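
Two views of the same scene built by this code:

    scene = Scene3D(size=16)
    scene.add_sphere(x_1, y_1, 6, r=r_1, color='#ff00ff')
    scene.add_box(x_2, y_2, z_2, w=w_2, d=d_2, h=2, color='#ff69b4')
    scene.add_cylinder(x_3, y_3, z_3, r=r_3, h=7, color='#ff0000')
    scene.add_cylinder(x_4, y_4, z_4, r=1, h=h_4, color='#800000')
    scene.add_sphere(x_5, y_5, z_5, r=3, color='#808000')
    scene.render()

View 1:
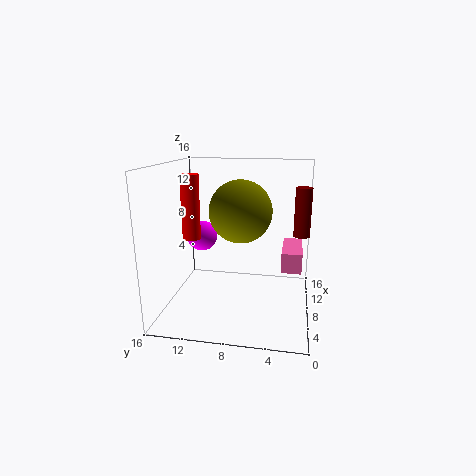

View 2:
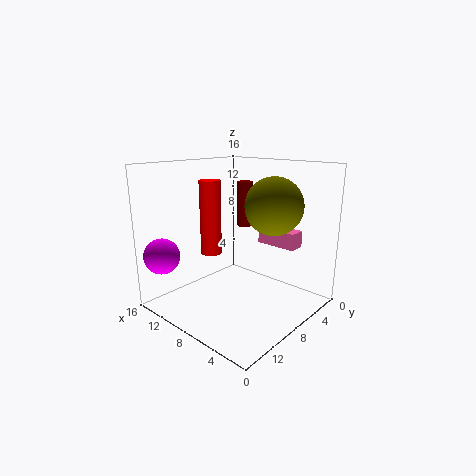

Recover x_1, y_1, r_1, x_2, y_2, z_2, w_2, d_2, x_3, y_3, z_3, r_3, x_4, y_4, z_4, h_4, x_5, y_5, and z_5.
x_1 = 14; y_1 = 14; r_1 = 2; x_2 = 4; y_2 = 1; z_2 = 6; w_2 = 5; d_2 = 2; x_3 = 7; y_3 = 13; z_3 = 8; r_3 = 1; x_4 = 13; y_4 = 1; z_4 = 7; h_4 = 6; x_5 = 4; y_5 = 7; z_5 = 12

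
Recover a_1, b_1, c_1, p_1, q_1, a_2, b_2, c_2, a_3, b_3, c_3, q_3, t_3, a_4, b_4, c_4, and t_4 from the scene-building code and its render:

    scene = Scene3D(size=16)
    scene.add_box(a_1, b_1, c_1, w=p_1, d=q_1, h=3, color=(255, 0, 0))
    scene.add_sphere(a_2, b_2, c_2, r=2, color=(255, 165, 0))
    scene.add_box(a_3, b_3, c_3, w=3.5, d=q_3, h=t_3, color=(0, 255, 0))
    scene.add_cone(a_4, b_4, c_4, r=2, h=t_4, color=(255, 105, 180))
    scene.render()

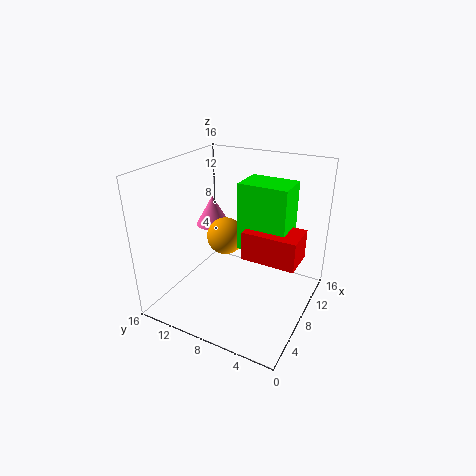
a_1 = 5; b_1 = 0.5; c_1 = 7.5; p_1 = 3.5; q_1 = 5.5; a_2 = 7; b_2 = 9; c_2 = 8.5; a_3 = 6; b_3 = 2; c_3 = 8; q_3 = 5; t_3 = 7; a_4 = 10; b_4 = 12.5; c_4 = 8; t_4 = 3.5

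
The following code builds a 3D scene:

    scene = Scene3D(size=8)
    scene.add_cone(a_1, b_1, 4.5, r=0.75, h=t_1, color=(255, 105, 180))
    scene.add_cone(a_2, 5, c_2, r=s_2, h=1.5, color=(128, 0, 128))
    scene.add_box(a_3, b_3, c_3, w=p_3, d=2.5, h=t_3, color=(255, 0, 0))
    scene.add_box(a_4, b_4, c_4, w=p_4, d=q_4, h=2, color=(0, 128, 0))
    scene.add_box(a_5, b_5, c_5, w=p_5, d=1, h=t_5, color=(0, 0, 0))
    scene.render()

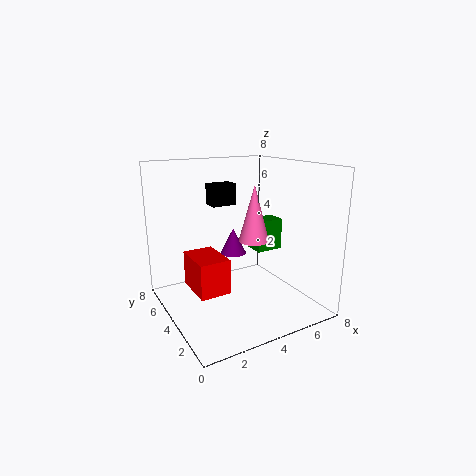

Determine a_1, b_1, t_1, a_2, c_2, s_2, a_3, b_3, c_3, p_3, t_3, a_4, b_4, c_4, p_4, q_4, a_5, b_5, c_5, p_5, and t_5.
a_1 = 3.75; b_1 = 2; t_1 = 2.75; a_2 = 4.25; c_2 = 2.75; s_2 = 0.75; a_3 = 1.5; b_3 = 3.5; c_3 = 1; p_3 = 1.75; t_3 = 2; a_4 = 6.25; b_4 = 5.25; c_4 = 2.25; p_4 = 1.75; q_4 = 1.25; a_5 = 3.25; b_5 = 5.5; c_5 = 5.5; p_5 = 1.5; t_5 = 1.25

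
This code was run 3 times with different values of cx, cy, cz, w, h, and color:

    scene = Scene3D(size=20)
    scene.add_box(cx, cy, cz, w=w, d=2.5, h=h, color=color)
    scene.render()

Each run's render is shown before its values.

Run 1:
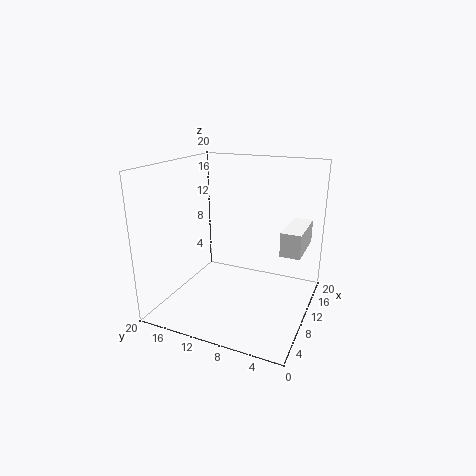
cx = 6.5; cy = 0.5; cz = 10; w = 6.5; h = 3; color = 'white'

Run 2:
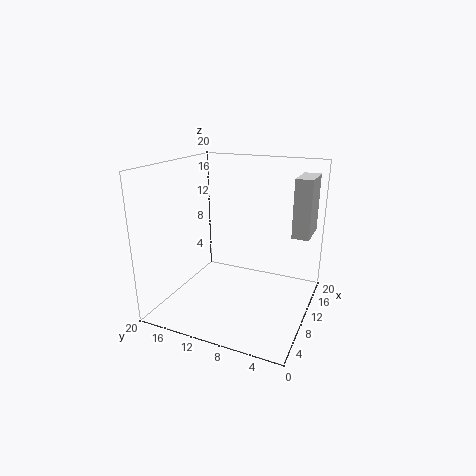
cx = 14; cy = 1; cz = 9.5; w = 5.5; h = 8.5; color = 'lightgray'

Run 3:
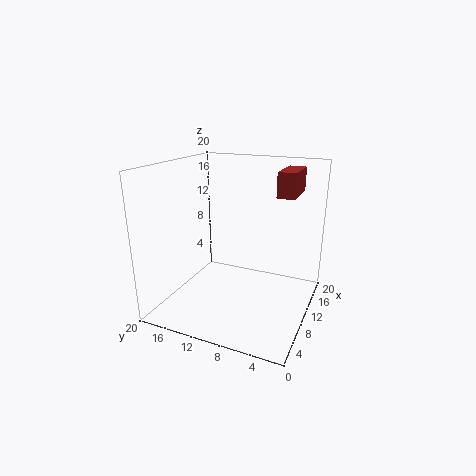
cx = 12.5; cy = 3; cz = 15.5; w = 6; h = 3.5; color = 'brown'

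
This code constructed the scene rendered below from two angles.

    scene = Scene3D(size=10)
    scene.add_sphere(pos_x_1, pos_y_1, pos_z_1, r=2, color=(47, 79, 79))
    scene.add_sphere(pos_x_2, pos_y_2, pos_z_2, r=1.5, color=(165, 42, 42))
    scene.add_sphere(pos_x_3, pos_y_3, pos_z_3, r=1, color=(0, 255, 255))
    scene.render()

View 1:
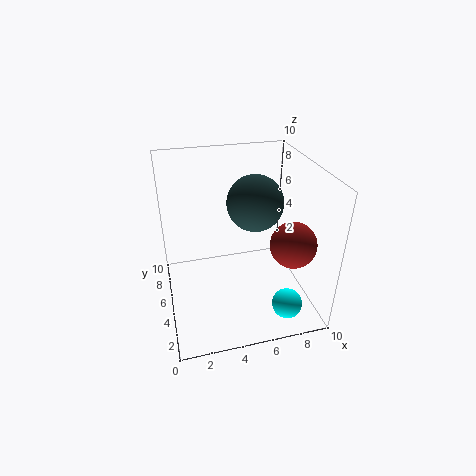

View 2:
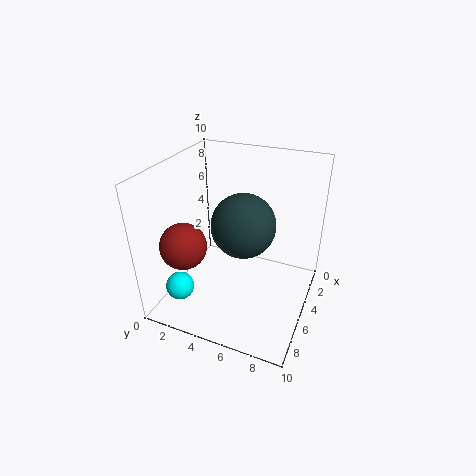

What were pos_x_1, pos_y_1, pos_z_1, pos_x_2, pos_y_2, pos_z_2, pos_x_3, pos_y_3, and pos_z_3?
pos_x_1 = 6.5
pos_y_1 = 6
pos_z_1 = 7
pos_x_2 = 8
pos_y_2 = 2.5
pos_z_2 = 5.5
pos_x_3 = 7.5
pos_y_3 = 1.5
pos_z_3 = 1.5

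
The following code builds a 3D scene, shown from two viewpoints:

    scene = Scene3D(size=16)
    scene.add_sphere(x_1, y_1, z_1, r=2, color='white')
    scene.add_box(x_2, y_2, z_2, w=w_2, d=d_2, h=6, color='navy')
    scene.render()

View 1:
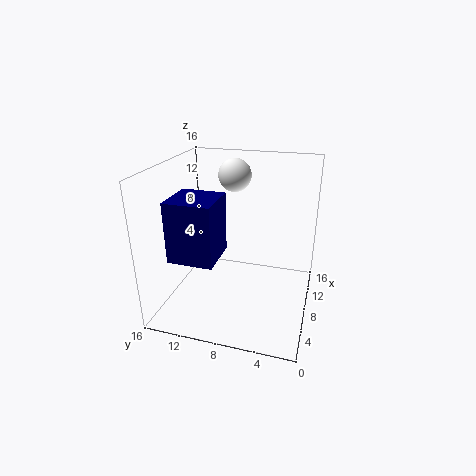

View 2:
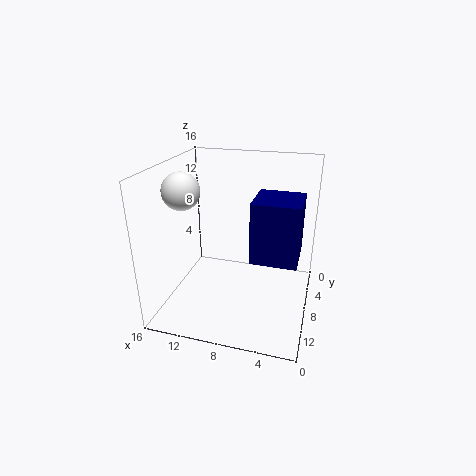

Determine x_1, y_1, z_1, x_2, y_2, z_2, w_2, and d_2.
x_1 = 13.5, y_1 = 10, z_1 = 13.5, x_2 = 1, y_2 = 8.5, z_2 = 8, w_2 = 4.5, d_2 = 4.5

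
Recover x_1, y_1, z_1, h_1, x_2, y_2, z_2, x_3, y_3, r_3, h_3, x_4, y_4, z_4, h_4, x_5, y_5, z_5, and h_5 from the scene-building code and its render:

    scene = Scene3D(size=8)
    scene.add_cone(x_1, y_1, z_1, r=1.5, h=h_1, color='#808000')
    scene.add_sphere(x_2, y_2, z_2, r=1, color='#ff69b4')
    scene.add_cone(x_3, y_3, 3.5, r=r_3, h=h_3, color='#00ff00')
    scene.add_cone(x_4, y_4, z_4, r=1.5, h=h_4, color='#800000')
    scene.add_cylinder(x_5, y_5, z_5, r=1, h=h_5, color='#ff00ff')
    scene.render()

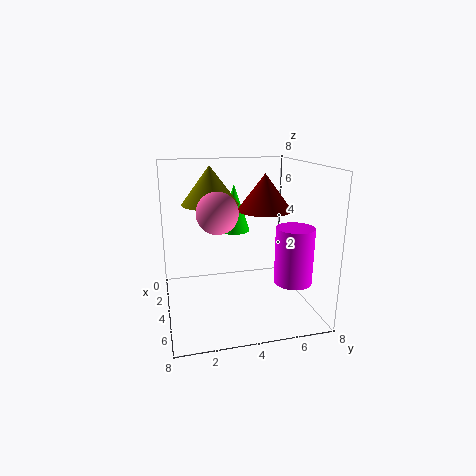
x_1 = 4, y_1 = 2.5, z_1 = 6, h_1 = 2, x_2 = 6, y_2 = 2.5, z_2 = 6, x_3 = 1, y_3 = 4.5, r_3 = 1, h_3 = 3, x_4 = 4, y_4 = 5.5, z_4 = 5.5, h_4 = 2, x_5 = 6, y_5 = 6.5, z_5 = 2, h_5 = 3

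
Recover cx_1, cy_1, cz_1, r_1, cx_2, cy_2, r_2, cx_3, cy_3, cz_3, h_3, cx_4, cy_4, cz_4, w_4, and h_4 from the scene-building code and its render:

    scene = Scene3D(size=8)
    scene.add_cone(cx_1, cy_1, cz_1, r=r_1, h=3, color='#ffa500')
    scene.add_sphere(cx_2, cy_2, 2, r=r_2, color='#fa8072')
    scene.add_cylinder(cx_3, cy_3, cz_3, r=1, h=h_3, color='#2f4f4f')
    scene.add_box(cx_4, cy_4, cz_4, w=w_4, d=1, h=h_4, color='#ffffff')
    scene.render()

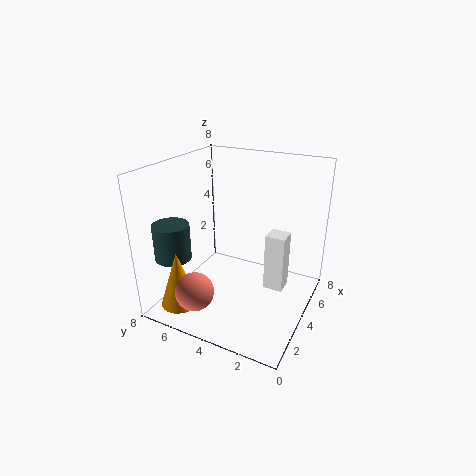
cx_1 = 1
cy_1 = 6
cz_1 = 1
r_1 = 1
cx_2 = 1
cy_2 = 5
r_2 = 1
cx_3 = 2
cy_3 = 7
cz_3 = 3
h_3 = 2
cx_4 = 3
cy_4 = 1
cz_4 = 2
w_4 = 1
h_4 = 3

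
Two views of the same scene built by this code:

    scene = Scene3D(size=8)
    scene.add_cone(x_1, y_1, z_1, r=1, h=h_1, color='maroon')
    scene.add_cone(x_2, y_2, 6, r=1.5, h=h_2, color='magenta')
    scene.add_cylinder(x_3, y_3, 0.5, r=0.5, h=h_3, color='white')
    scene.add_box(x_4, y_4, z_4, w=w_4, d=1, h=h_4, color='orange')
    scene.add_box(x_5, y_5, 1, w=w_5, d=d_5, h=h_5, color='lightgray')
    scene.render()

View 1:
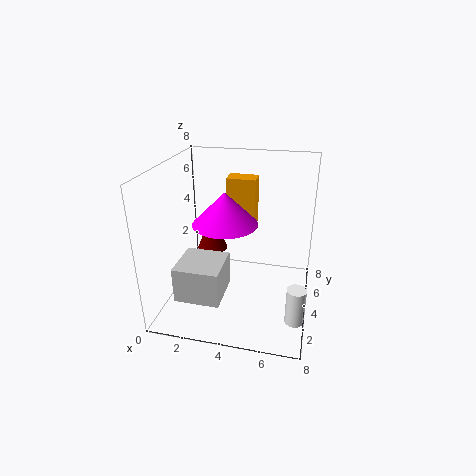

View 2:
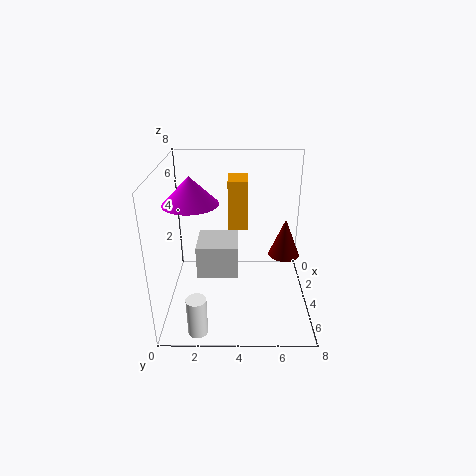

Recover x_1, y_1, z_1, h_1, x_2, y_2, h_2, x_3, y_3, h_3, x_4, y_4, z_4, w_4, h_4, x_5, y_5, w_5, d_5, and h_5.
x_1 = 1.5, y_1 = 7, z_1 = 1.5, h_1 = 2.5, x_2 = 4, y_2 = 1.5, h_2 = 1.5, x_3 = 7.5, y_3 = 2, h_3 = 2, x_4 = 3.5, y_4 = 3.5, z_4 = 5, w_4 = 1.5, h_4 = 2.5, x_5 = 1, y_5 = 1.5, w_5 = 2.5, d_5 = 2.5, h_5 = 2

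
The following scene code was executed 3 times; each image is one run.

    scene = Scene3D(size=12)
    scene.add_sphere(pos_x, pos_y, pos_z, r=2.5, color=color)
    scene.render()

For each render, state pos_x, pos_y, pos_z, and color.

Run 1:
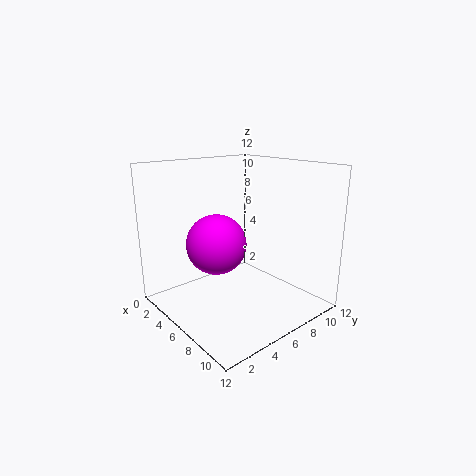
pos_x = 5; pos_y = 4.5; pos_z = 5.5; color = 'magenta'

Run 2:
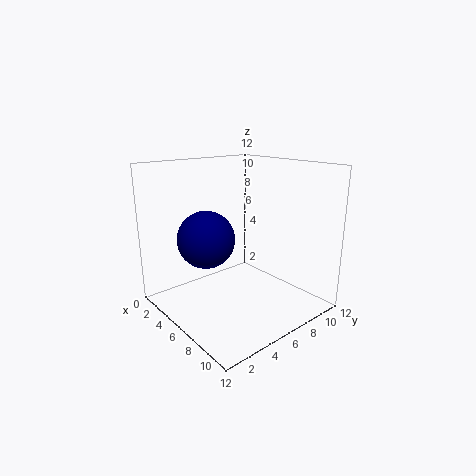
pos_x = 3.5; pos_y = 4.5; pos_z = 5.5; color = 'navy'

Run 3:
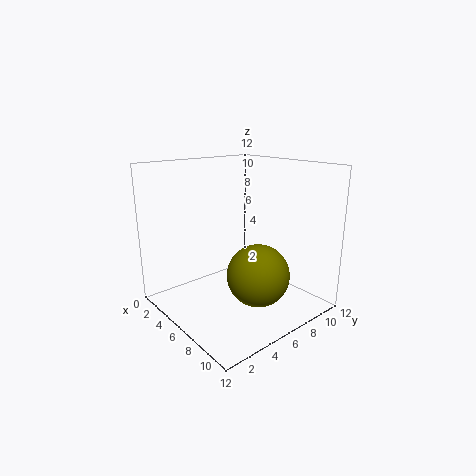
pos_x = 8.5; pos_y = 6; pos_z = 3.5; color = 'olive'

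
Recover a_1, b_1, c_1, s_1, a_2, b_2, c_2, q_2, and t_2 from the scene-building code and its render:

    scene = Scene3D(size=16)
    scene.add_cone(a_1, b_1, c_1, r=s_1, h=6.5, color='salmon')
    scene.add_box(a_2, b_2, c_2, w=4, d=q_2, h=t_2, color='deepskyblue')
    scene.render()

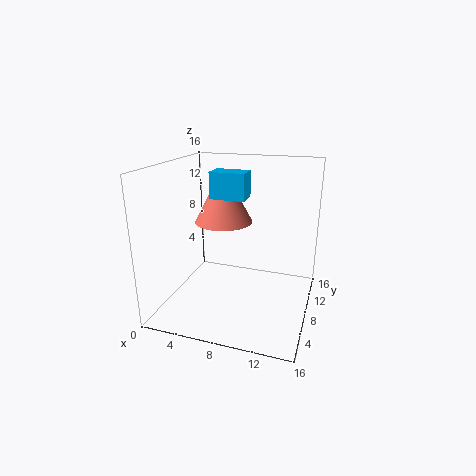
a_1 = 5
b_1 = 11.5
c_1 = 8.5
s_1 = 3.5
a_2 = 4.5
b_2 = 8.5
c_2 = 12
q_2 = 2.5
t_2 = 3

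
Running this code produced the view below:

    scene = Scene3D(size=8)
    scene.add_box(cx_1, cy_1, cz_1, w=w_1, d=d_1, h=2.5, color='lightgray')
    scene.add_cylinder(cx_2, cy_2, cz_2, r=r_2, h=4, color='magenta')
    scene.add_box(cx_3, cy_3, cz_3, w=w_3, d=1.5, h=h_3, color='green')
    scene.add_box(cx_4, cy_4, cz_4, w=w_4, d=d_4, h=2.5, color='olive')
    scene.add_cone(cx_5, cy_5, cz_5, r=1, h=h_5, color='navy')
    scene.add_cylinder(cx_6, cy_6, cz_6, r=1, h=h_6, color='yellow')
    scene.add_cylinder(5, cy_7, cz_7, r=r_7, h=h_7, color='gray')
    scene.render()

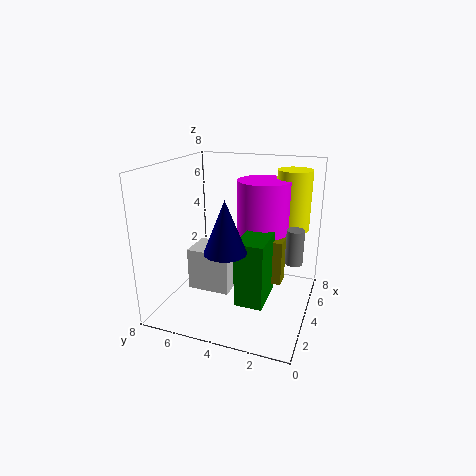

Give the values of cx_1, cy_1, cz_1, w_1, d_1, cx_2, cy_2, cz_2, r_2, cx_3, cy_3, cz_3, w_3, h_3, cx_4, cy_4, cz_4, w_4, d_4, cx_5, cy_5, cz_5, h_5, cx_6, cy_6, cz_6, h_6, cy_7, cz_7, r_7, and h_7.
cx_1 = 3.5
cy_1 = 4.5
cz_1 = 0.5
w_1 = 2
d_1 = 2.5
cx_2 = 5.5
cy_2 = 3
cz_2 = 3
r_2 = 1.5
cx_3 = 2
cy_3 = 2
cz_3 = 1
w_3 = 2.5
h_3 = 3.5
cx_4 = 4
cy_4 = 1.5
cz_4 = 1.5
w_4 = 1
d_4 = 1.5
cx_5 = 1
cy_5 = 3.5
cz_5 = 4.5
h_5 = 2.5
cx_6 = 6.5
cy_6 = 1.5
cz_6 = 4
h_6 = 3.5
cy_7 = 1
cz_7 = 2.5
r_7 = 0.5
h_7 = 2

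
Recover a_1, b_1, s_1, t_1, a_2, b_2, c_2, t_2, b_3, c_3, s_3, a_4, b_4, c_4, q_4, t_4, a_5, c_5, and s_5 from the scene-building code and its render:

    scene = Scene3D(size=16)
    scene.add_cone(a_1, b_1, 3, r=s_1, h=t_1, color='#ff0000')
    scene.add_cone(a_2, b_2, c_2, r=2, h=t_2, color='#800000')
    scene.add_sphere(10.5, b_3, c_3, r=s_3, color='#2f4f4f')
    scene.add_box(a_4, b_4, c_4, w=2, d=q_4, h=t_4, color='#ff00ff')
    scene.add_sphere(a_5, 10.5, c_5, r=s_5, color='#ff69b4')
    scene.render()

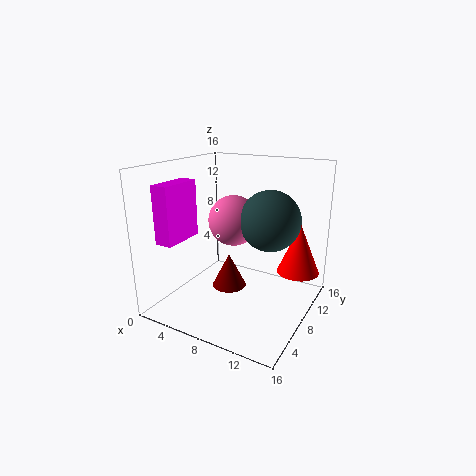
a_1 = 13.5
b_1 = 13
s_1 = 2.5
t_1 = 6
a_2 = 6.5
b_2 = 8.5
c_2 = 1.5
t_2 = 4
b_3 = 11
c_3 = 9.5
s_3 = 3.5
a_4 = 0.5
b_4 = 3
c_4 = 7.5
q_4 = 5
t_4 = 6.5
a_5 = 6
c_5 = 9
s_5 = 3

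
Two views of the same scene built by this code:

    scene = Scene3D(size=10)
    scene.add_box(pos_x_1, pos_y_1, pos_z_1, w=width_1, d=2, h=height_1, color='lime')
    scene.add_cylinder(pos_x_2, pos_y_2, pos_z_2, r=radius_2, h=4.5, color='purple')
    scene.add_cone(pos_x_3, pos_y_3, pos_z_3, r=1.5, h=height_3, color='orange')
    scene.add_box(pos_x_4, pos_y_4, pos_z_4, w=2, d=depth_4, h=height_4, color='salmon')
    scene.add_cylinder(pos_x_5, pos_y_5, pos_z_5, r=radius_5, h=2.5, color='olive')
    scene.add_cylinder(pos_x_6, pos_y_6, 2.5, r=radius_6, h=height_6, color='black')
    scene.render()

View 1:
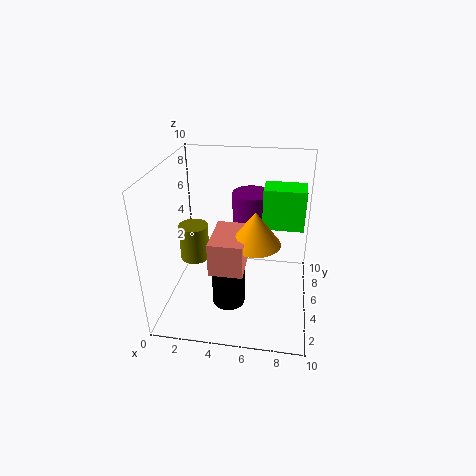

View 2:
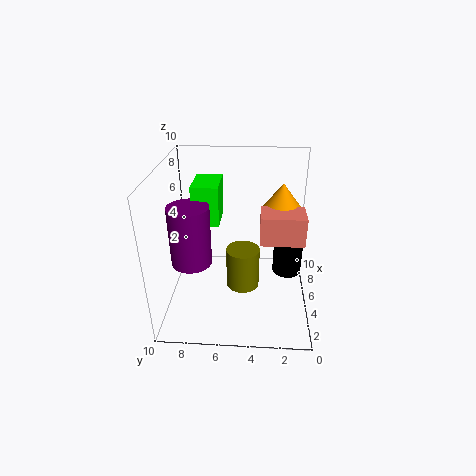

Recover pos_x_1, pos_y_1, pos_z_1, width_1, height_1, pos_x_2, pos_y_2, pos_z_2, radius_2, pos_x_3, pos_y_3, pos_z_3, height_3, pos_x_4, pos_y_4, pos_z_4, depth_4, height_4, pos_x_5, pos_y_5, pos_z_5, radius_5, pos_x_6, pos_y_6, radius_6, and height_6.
pos_x_1 = 6.5, pos_y_1 = 6.5, pos_z_1 = 5, width_1 = 3, height_1 = 3, pos_x_2 = 5.5, pos_y_2 = 8.5, pos_z_2 = 2.5, radius_2 = 1.5, pos_x_3 = 6.5, pos_y_3 = 2, pos_z_3 = 6.5, height_3 = 2, pos_x_4 = 4, pos_y_4 = 0.5, pos_z_4 = 5, depth_4 = 3, height_4 = 2, pos_x_5 = 2, pos_y_5 = 4.5, pos_z_5 = 3.5, radius_5 = 1, pos_x_6 = 5, pos_y_6 = 1.5, radius_6 = 1, height_6 = 4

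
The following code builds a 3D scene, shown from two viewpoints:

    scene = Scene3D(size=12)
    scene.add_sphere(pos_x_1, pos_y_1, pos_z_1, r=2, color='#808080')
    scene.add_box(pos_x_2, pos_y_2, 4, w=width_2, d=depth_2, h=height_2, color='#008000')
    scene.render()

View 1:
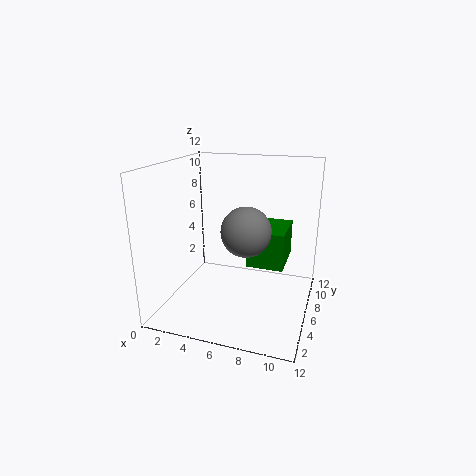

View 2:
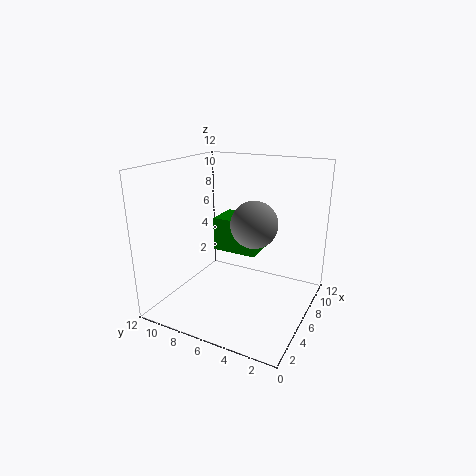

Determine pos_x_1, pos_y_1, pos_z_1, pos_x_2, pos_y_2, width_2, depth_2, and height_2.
pos_x_1 = 7, pos_y_1 = 5, pos_z_1 = 7, pos_x_2 = 7, pos_y_2 = 5, width_2 = 3, depth_2 = 4, height_2 = 3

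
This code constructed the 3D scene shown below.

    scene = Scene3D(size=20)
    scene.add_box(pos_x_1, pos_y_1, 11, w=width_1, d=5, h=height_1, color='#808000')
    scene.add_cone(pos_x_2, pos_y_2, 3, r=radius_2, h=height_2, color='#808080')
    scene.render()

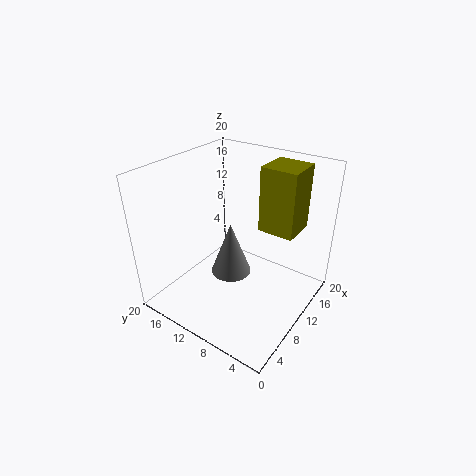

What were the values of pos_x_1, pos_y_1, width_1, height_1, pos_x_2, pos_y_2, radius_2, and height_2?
pos_x_1 = 12; pos_y_1 = 3; width_1 = 5; height_1 = 9; pos_x_2 = 11; pos_y_2 = 12; radius_2 = 3; height_2 = 8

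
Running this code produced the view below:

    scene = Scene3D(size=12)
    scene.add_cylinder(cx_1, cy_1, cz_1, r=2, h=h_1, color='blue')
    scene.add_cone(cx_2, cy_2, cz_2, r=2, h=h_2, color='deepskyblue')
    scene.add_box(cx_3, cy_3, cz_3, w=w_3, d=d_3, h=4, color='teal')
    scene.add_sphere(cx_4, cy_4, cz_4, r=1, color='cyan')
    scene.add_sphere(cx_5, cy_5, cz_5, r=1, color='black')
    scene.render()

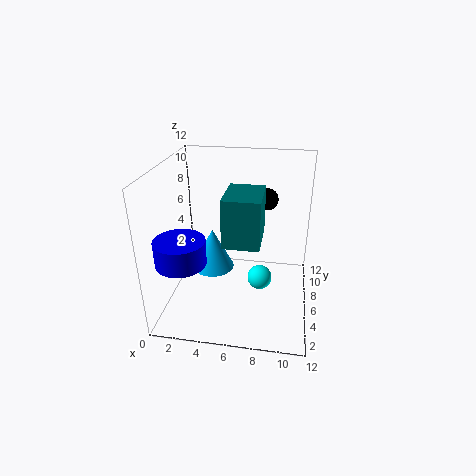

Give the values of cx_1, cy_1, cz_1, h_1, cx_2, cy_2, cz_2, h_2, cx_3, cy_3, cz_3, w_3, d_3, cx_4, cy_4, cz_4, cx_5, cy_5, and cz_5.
cx_1 = 2, cy_1 = 3, cz_1 = 5, h_1 = 2, cx_2 = 3, cy_2 = 9, cz_2 = 1, h_2 = 4, cx_3 = 5, cy_3 = 4, cz_3 = 6, w_3 = 3, d_3 = 4, cx_4 = 8, cy_4 = 5, cz_4 = 3, cx_5 = 8, cy_5 = 10, cz_5 = 8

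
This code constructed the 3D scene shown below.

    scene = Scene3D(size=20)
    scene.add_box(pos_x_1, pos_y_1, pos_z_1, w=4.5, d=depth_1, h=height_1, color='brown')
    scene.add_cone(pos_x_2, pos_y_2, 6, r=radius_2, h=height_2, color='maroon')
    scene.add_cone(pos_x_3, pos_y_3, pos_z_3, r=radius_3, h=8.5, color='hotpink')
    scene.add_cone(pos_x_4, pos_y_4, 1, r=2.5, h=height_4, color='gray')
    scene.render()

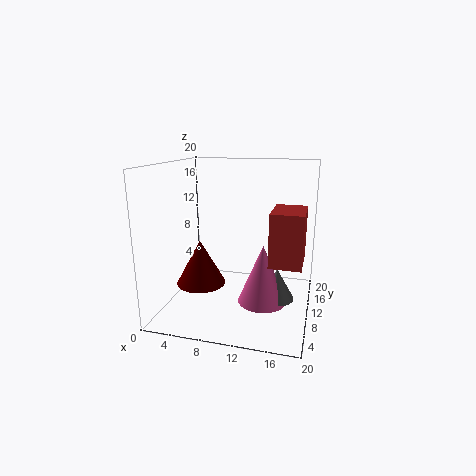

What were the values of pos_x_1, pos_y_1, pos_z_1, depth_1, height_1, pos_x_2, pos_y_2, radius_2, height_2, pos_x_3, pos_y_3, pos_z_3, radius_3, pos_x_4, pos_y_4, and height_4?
pos_x_1 = 14.5; pos_y_1 = 8.5; pos_z_1 = 6.5; depth_1 = 6.5; height_1 = 7.5; pos_x_2 = 7; pos_y_2 = 3.5; radius_2 = 3; height_2 = 5.5; pos_x_3 = 13.5; pos_y_3 = 10.5; pos_z_3 = 0.5; radius_3 = 3.5; pos_x_4 = 15.5; pos_y_4 = 11; height_4 = 4.5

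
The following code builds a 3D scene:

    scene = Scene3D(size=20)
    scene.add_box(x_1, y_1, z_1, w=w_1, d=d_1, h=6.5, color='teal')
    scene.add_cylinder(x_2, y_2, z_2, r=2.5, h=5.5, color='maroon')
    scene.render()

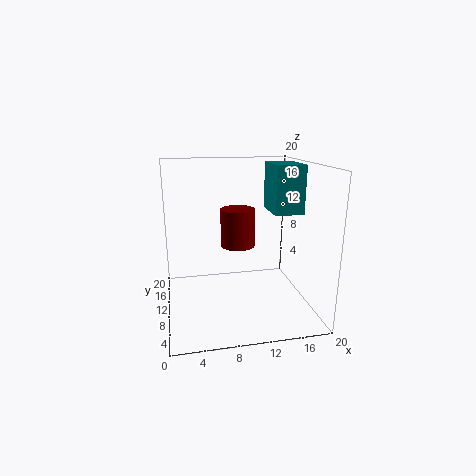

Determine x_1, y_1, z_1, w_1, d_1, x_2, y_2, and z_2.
x_1 = 14.5; y_1 = 7.5; z_1 = 13.5; w_1 = 4; d_1 = 5.5; x_2 = 10.5; y_2 = 12.5; z_2 = 8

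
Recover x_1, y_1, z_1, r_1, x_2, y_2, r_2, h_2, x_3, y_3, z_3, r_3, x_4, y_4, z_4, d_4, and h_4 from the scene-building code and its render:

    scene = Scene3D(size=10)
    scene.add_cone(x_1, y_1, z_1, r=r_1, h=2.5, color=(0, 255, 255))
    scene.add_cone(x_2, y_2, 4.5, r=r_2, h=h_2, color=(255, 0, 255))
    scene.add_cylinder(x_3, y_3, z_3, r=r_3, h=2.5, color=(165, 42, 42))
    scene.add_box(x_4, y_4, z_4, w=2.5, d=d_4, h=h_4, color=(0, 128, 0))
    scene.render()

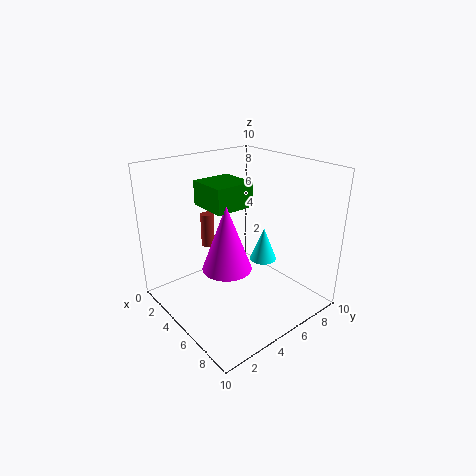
x_1 = 5; y_1 = 7.5; z_1 = 2.5; r_1 = 1; x_2 = 7; y_2 = 2.5; r_2 = 1.5; h_2 = 4; x_3 = 2; y_3 = 4.5; z_3 = 3.5; r_3 = 0.5; x_4 = 4.5; y_4 = 2; z_4 = 8; d_4 = 2.5; h_4 = 1.5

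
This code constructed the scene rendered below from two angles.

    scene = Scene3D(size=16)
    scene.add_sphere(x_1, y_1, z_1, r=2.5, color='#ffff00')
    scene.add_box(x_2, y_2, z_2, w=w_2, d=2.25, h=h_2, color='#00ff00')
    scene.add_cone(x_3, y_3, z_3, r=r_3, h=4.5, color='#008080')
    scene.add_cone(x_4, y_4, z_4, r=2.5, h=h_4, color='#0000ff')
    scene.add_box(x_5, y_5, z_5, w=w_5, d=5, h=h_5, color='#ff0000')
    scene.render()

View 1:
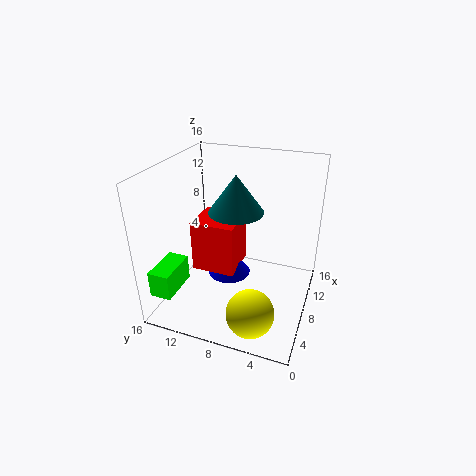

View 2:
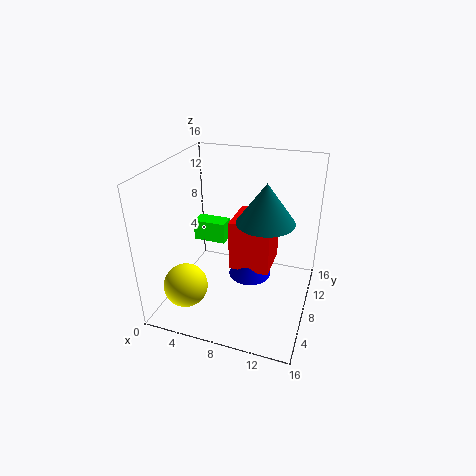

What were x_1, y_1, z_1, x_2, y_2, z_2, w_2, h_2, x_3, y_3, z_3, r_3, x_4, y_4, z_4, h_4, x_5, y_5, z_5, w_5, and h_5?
x_1 = 2.75
y_1 = 4.75
z_1 = 2.5
x_2 = 0.25
y_2 = 12.5
z_2 = 4
w_2 = 4.25
h_2 = 2.75
x_3 = 10.75
y_3 = 9.25
z_3 = 9.75
r_3 = 3.25
x_4 = 9
y_4 = 9.5
z_4 = 2.5
h_4 = 3
x_5 = 6.75
y_5 = 8.25
z_5 = 3.5
w_5 = 4.75
h_5 = 6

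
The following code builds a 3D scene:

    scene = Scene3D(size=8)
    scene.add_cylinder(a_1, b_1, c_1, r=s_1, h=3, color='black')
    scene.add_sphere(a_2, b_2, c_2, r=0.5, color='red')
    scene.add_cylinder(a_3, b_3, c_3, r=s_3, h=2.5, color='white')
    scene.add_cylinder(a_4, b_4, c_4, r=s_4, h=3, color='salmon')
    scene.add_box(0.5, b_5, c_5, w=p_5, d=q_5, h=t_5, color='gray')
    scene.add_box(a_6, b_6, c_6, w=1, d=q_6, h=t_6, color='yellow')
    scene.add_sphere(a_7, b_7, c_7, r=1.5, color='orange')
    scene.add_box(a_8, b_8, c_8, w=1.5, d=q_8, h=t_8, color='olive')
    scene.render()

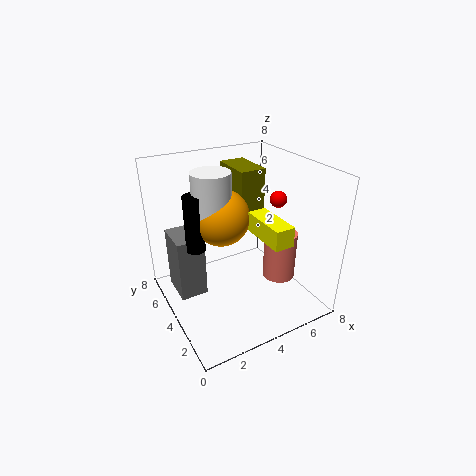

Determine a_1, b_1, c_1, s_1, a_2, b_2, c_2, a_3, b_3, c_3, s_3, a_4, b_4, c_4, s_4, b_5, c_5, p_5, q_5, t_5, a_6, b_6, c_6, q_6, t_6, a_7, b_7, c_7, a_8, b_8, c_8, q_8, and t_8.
a_1 = 1.5, b_1 = 4, c_1 = 4, s_1 = 0.5, a_2 = 7, b_2 = 4.5, c_2 = 5.5, a_3 = 2.5, b_3 = 4, c_3 = 5.5, s_3 = 1, a_4 = 7, b_4 = 4, c_4 = 0.5, s_4 = 1, b_5 = 4, c_5 = 1, p_5 = 1.5, q_5 = 2, t_5 = 3.5, a_6 = 4, b_6 = 0.5, c_6 = 5, q_6 = 2.5, t_6 = 1, a_7 = 3, b_7 = 4, c_7 = 5.5, a_8 = 4.5, b_8 = 4.5, c_8 = 4, q_8 = 2.5, t_8 = 3.5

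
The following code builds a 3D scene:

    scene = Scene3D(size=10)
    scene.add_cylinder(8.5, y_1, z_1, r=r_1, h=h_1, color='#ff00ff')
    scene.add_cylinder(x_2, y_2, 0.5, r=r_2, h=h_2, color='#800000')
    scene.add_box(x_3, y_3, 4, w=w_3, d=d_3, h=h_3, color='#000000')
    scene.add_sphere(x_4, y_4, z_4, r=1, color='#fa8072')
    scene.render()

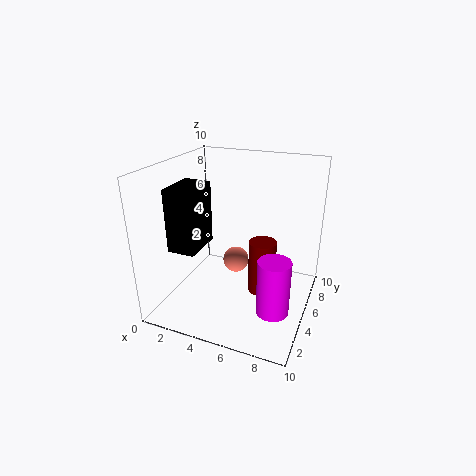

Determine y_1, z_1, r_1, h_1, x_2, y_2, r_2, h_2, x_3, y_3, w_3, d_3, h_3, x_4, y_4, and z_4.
y_1 = 2, z_1 = 2, r_1 = 1, h_1 = 3.5, x_2 = 6.5, y_2 = 6, r_2 = 1, h_2 = 4, x_3 = 0.5, y_3 = 3, w_3 = 2, d_3 = 3, h_3 = 4.5, x_4 = 4, y_4 = 7, z_4 = 2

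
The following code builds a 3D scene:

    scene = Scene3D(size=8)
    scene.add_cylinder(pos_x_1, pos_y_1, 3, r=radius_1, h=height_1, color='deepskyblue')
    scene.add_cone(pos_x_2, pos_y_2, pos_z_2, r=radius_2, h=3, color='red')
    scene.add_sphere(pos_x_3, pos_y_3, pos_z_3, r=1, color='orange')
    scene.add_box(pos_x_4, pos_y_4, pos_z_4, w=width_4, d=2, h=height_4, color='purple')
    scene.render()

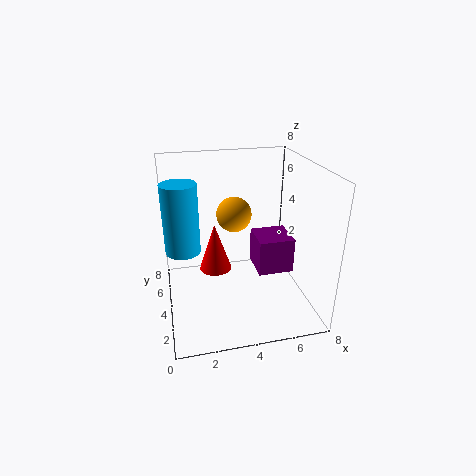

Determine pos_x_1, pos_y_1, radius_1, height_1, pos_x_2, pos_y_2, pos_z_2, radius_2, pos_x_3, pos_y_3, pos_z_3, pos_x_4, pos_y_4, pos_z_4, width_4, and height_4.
pos_x_1 = 1
pos_y_1 = 5
radius_1 = 1
height_1 = 4
pos_x_2 = 3
pos_y_2 = 6
pos_z_2 = 1
radius_2 = 1
pos_x_3 = 4
pos_y_3 = 5
pos_z_3 = 5
pos_x_4 = 5
pos_y_4 = 3
pos_z_4 = 2
width_4 = 2
height_4 = 2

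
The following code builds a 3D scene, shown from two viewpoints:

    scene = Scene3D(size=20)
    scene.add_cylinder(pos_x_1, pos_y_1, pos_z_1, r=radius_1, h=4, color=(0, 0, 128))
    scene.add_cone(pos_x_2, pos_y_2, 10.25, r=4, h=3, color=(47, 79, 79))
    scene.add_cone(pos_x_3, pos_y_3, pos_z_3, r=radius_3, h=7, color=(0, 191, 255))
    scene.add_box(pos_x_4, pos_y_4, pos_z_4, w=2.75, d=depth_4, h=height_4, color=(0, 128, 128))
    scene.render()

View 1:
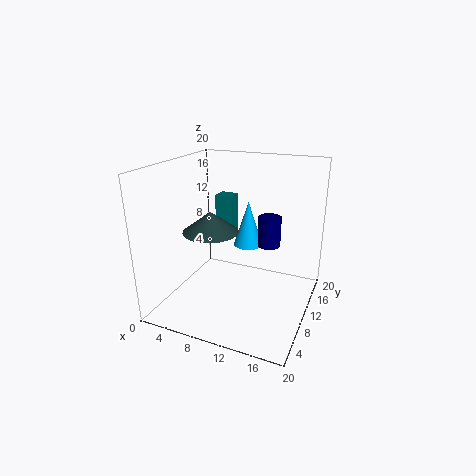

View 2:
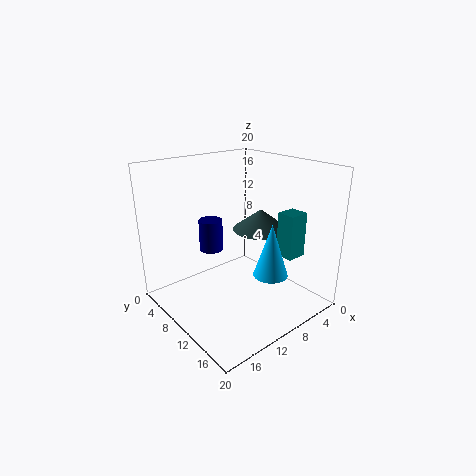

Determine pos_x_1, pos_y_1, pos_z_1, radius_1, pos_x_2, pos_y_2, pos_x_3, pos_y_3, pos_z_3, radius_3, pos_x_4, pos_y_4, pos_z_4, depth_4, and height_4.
pos_x_1 = 14.5, pos_y_1 = 10, pos_z_1 = 9.75, radius_1 = 1.5, pos_x_2 = 5.75, pos_y_2 = 10, pos_x_3 = 9.25, pos_y_3 = 15.75, pos_z_3 = 6.5, radius_3 = 2.25, pos_x_4 = 4.25, pos_y_4 = 14.5, pos_z_4 = 8.25, depth_4 = 2.5, height_4 = 6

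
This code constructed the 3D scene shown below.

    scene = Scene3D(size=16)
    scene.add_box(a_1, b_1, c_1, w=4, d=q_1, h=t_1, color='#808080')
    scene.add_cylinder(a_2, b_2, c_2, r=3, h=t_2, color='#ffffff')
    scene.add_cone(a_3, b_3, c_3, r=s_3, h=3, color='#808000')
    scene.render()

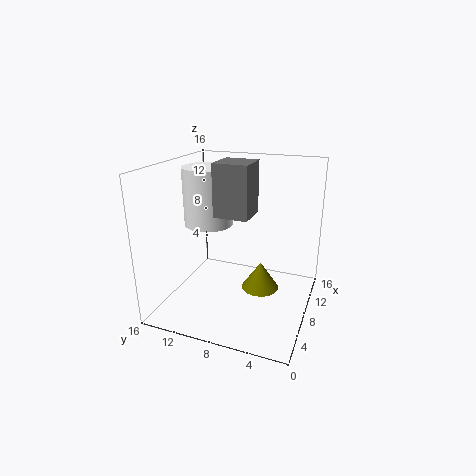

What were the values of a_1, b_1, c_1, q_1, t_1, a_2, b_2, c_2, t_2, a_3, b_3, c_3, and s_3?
a_1 = 8, b_1 = 7, c_1 = 10, q_1 = 4, t_1 = 6, a_2 = 11, b_2 = 13, c_2 = 8, t_2 = 7, a_3 = 7, b_3 = 5, c_3 = 3, s_3 = 2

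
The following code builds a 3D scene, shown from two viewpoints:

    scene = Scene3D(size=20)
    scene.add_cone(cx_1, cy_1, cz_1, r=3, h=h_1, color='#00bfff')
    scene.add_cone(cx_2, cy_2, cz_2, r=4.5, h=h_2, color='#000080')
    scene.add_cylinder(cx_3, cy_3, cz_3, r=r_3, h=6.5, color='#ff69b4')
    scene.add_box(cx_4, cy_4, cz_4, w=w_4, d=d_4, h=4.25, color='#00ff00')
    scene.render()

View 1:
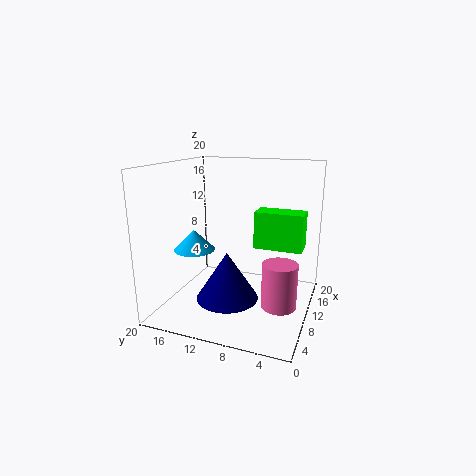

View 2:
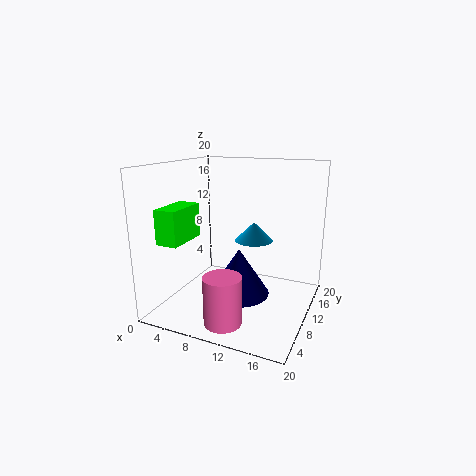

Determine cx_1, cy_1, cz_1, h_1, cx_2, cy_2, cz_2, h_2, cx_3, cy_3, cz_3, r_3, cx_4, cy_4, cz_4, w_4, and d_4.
cx_1 = 9.75, cy_1 = 16.75, cz_1 = 7.5, h_1 = 3, cx_2 = 9.5, cy_2 = 11.5, cz_2 = 0.75, h_2 = 7, cx_3 = 10.5, cy_3 = 4, cz_3 = 0.25, r_3 = 2.5, cx_4 = 3.75, cy_4 = 0.25, cz_4 = 11.25, w_4 = 2.75, d_4 = 5.5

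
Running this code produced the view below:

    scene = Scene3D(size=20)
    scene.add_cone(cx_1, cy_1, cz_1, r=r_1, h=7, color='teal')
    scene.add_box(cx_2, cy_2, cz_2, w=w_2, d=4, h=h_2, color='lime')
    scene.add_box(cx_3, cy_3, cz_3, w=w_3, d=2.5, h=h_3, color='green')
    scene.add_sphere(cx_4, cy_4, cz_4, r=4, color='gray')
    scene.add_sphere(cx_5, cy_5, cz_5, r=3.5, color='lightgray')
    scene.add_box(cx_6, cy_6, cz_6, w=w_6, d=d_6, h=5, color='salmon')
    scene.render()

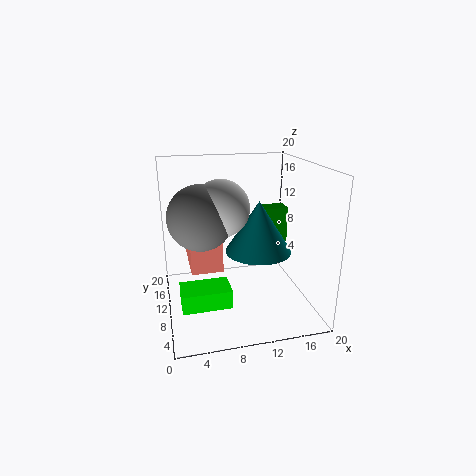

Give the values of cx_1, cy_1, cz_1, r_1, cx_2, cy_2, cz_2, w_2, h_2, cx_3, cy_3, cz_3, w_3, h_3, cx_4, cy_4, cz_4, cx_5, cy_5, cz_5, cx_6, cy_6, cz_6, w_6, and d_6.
cx_1 = 12.5; cy_1 = 8.5; cz_1 = 8.5; r_1 = 4.5; cx_2 = 1.5; cy_2 = 4.5; cz_2 = 2.5; w_2 = 6.5; h_2 = 2.5; cx_3 = 13.5; cy_3 = 9.5; cz_3 = 9; w_3 = 3.5; h_3 = 5; cx_4 = 4.5; cy_4 = 6.5; cz_4 = 14.5; cx_5 = 7; cy_5 = 6.5; cz_5 = 15.5; cx_6 = 3; cy_6 = 5.5; cz_6 = 7.5; w_6 = 4; d_6 = 7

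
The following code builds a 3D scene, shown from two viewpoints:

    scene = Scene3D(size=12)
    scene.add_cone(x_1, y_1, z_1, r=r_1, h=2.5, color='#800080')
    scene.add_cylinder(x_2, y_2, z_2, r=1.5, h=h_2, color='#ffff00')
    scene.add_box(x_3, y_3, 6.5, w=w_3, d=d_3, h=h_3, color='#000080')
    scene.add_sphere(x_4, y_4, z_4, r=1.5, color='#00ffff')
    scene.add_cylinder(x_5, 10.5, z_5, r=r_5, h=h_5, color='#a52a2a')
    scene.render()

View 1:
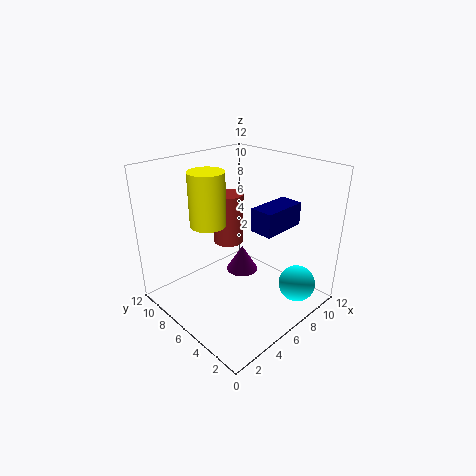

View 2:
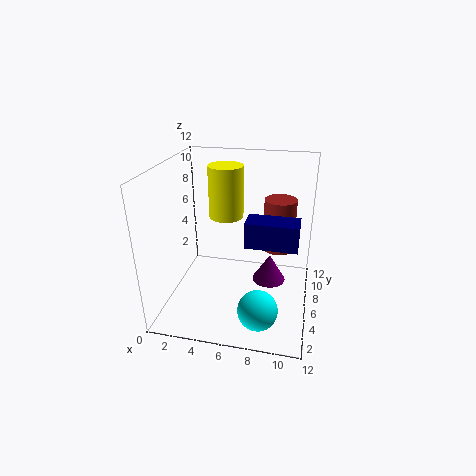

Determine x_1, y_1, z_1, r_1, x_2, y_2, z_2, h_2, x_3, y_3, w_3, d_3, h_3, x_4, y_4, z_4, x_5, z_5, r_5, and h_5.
x_1 = 8.5
y_1 = 8
z_1 = 1
r_1 = 1.5
x_2 = 4.5
y_2 = 8
z_2 = 7
h_2 = 4.5
x_3 = 7
y_3 = 3.5
w_3 = 4
d_3 = 2
h_3 = 2
x_4 = 8.5
y_4 = 1.5
z_4 = 2.5
x_5 = 9
z_5 = 3
r_5 = 1.5
h_5 = 5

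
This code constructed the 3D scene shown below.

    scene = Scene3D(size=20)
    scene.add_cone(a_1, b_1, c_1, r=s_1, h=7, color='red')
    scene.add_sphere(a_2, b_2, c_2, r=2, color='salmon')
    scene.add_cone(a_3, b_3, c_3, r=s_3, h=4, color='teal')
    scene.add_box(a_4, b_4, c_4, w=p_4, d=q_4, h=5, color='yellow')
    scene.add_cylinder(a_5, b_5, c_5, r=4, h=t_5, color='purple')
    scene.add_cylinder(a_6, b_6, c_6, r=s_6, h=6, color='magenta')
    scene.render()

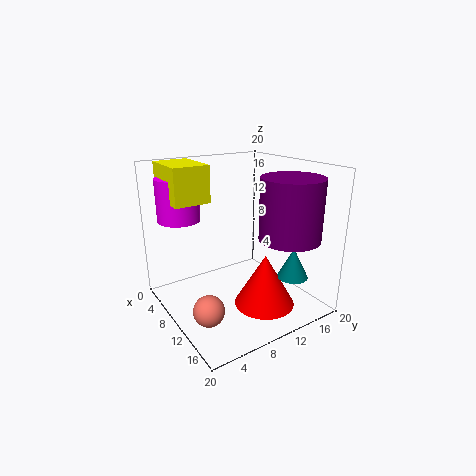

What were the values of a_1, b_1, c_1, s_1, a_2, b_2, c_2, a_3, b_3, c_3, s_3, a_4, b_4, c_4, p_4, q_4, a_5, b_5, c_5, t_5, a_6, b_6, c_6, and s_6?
a_1 = 15; b_1 = 11; c_1 = 2; s_1 = 4; a_2 = 14; b_2 = 3; c_2 = 3; a_3 = 17; b_3 = 14; c_3 = 6; s_3 = 2; a_4 = 1; b_4 = 2; c_4 = 15; p_4 = 7; q_4 = 5; a_5 = 16; b_5 = 14; c_5 = 11; t_5 = 8; a_6 = 4; b_6 = 4; c_6 = 12; s_6 = 3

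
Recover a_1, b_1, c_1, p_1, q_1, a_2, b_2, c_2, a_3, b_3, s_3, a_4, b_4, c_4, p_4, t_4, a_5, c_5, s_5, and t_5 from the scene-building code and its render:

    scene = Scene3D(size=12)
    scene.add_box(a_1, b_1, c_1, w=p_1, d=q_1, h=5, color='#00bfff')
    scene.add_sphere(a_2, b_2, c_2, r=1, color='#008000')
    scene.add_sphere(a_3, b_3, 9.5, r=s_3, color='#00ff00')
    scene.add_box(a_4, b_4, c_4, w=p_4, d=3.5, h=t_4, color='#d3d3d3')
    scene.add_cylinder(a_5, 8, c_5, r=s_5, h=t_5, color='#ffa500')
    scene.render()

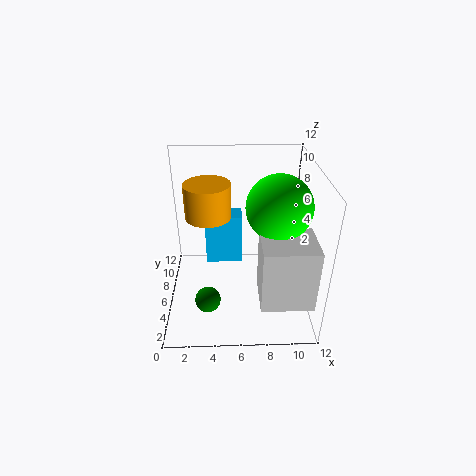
a_1 = 3; b_1 = 9.5; c_1 = 1; p_1 = 3.5; q_1 = 2; a_2 = 3.5; b_2 = 2.5; c_2 = 2.5; a_3 = 9; b_3 = 4.5; s_3 = 2.5; a_4 = 7.5; b_4 = 0.5; c_4 = 3; p_4 = 4; t_4 = 5; a_5 = 3.5; c_5 = 7; s_5 = 2; t_5 = 3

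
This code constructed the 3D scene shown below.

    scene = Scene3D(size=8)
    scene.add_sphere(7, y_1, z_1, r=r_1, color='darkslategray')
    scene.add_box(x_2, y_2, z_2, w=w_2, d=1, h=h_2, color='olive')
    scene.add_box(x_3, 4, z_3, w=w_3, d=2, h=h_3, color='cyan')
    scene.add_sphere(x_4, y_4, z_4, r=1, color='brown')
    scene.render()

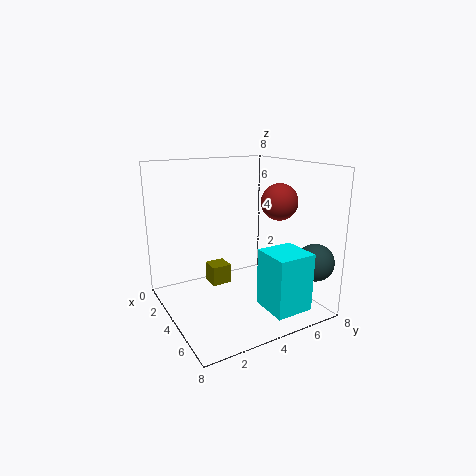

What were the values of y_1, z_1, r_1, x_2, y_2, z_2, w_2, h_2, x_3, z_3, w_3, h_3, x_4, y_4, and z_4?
y_1 = 7; z_1 = 3; r_1 = 1; x_2 = 4; y_2 = 2; z_2 = 2; w_2 = 1; h_2 = 1; x_3 = 6; z_3 = 1; w_3 = 2; h_3 = 3; x_4 = 5; y_4 = 6; z_4 = 6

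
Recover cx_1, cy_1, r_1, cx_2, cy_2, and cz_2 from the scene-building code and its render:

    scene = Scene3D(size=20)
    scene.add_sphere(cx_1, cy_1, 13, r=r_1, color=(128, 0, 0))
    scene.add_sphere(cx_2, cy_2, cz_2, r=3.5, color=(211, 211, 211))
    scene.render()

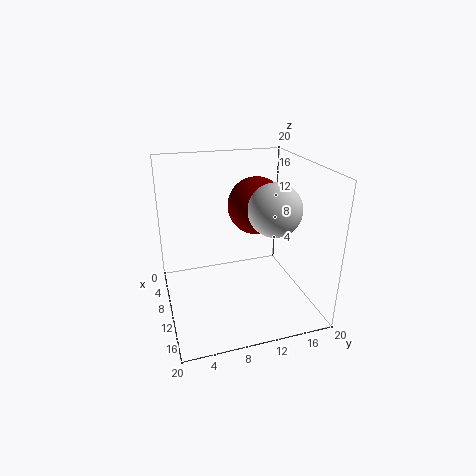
cx_1 = 6.25; cy_1 = 14; r_1 = 4.25; cx_2 = 13; cy_2 = 14; cz_2 = 14.75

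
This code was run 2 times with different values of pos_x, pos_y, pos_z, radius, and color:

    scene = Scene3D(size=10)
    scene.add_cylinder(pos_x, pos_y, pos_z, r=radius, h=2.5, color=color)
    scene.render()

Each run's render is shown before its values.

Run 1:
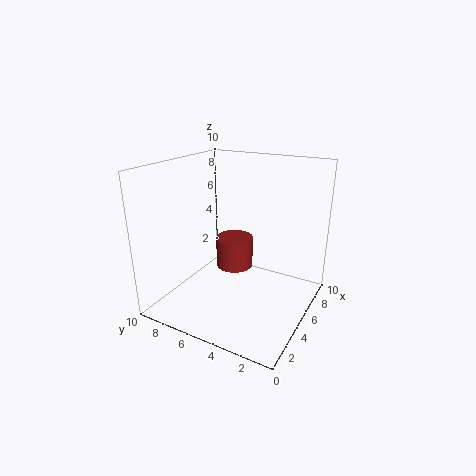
pos_x = 8; pos_y = 7; pos_z = 1; radius = 1.5; color = 'brown'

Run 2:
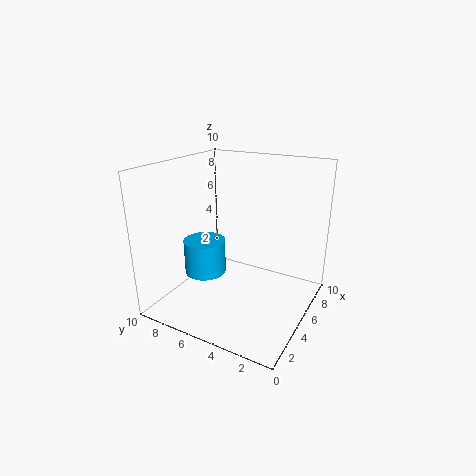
pos_x = 4.5; pos_y = 7.5; pos_z = 2; radius = 1.5; color = 'deepskyblue'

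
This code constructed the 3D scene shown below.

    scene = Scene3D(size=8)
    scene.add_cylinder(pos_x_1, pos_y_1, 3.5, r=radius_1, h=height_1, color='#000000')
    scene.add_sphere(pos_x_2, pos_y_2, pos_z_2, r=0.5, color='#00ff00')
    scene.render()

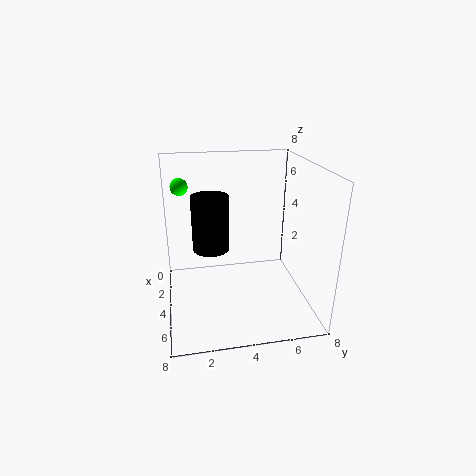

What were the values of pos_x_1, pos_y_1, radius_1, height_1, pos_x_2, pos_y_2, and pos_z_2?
pos_x_1 = 4, pos_y_1 = 2.5, radius_1 = 1, height_1 = 3, pos_x_2 = 2, pos_y_2 = 1, pos_z_2 = 6.5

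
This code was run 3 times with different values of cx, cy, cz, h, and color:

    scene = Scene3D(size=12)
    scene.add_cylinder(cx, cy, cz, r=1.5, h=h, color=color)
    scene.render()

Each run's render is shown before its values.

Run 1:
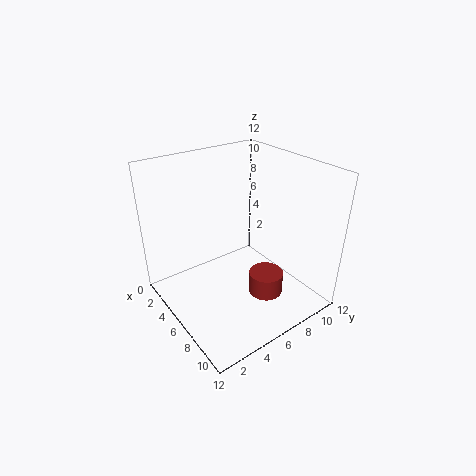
cx = 7.5
cy = 8
cz = 0.5
h = 2
color = 'brown'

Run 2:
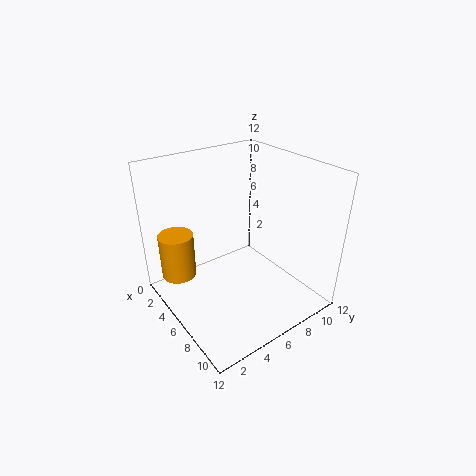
cx = 2.5
cy = 2
cz = 2
h = 4
color = 'orange'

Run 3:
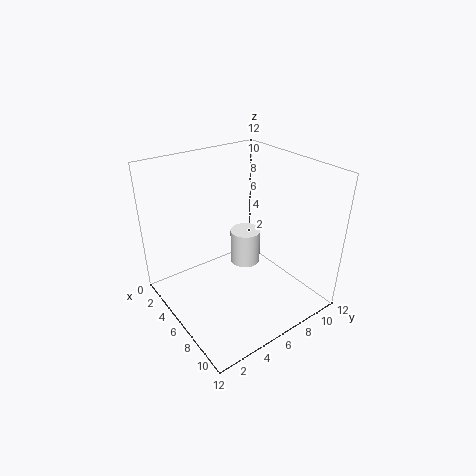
cx = 2.5
cy = 9.5
cz = 0.5
h = 3.5
color = 'white'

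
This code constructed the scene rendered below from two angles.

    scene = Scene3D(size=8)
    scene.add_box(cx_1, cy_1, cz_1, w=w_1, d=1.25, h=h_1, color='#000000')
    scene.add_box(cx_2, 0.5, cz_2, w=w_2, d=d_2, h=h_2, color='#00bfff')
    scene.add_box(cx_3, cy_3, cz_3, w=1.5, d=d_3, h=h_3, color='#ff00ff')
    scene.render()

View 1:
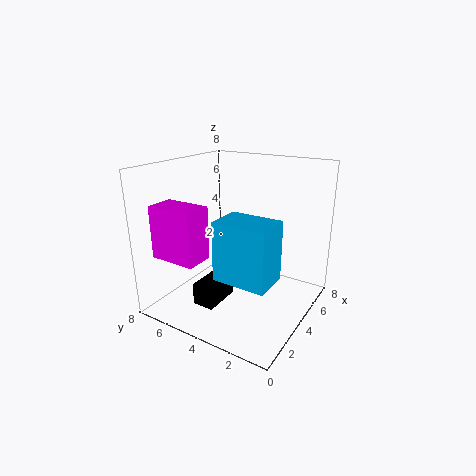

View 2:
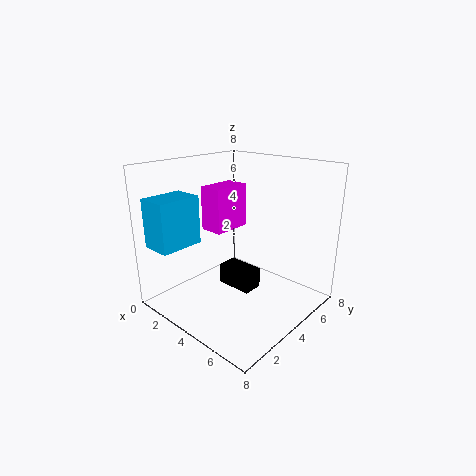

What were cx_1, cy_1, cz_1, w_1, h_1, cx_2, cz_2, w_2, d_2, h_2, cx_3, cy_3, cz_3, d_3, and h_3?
cx_1 = 2, cy_1 = 4.5, cz_1 = 0.25, w_1 = 2.25, h_1 = 1.25, cx_2 = 0.25, cz_2 = 3.5, w_2 = 1.75, d_2 = 2.5, h_2 = 2.75, cx_3 = 0.5, cy_3 = 4.5, cz_3 = 3.5, d_3 = 2.5, h_3 = 2.75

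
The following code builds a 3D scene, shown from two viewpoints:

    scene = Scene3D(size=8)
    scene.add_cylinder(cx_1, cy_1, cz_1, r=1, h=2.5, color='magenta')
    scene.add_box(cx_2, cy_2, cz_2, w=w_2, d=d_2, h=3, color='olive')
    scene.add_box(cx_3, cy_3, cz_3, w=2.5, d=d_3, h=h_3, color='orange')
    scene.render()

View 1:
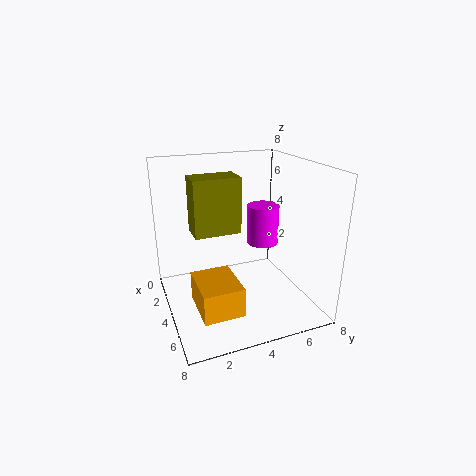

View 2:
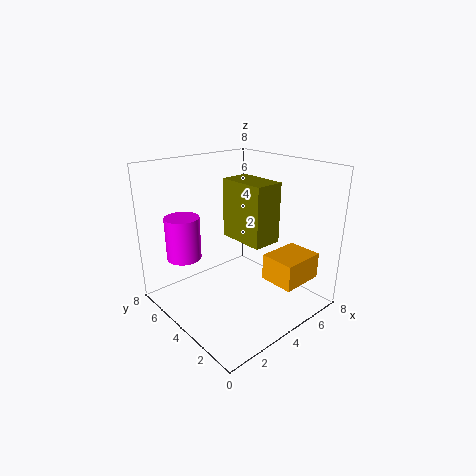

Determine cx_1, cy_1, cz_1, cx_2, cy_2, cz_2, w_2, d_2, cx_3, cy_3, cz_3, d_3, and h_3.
cx_1 = 2; cy_1 = 6.5; cz_1 = 2.5; cx_2 = 3; cy_2 = 1.5; cz_2 = 4.5; w_2 = 1.5; d_2 = 2.5; cx_3 = 5; cy_3 = 1; cz_3 = 1.5; d_3 = 2; h_3 = 1.5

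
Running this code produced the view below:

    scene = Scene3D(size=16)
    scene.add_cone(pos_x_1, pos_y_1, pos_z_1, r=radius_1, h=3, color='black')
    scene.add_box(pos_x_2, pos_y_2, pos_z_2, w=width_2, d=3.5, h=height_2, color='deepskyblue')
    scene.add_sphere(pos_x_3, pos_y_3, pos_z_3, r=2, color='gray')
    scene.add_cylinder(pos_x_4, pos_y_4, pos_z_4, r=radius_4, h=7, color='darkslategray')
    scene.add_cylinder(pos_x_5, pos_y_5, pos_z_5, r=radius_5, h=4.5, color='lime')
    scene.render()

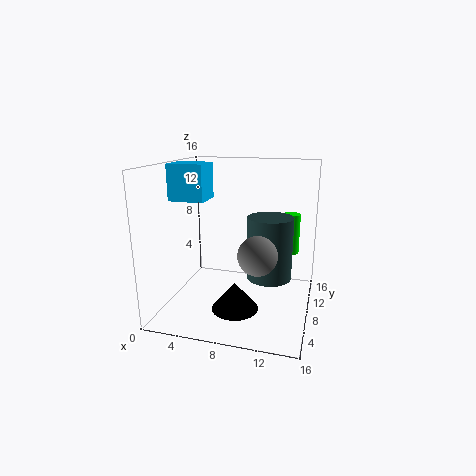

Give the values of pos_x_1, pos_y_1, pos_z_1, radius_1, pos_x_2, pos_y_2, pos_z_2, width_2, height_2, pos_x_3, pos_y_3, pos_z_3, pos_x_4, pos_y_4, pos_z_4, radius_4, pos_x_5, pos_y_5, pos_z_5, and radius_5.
pos_x_1 = 8.5
pos_y_1 = 5
pos_z_1 = 1
radius_1 = 2.5
pos_x_2 = 0.5
pos_y_2 = 6.5
pos_z_2 = 12
width_2 = 4
height_2 = 4
pos_x_3 = 11
pos_y_3 = 4.5
pos_z_3 = 7.5
pos_x_4 = 11.5
pos_y_4 = 8.5
pos_z_4 = 3.5
radius_4 = 2.5
pos_x_5 = 13.5
pos_y_5 = 10.5
pos_z_5 = 6
radius_5 = 1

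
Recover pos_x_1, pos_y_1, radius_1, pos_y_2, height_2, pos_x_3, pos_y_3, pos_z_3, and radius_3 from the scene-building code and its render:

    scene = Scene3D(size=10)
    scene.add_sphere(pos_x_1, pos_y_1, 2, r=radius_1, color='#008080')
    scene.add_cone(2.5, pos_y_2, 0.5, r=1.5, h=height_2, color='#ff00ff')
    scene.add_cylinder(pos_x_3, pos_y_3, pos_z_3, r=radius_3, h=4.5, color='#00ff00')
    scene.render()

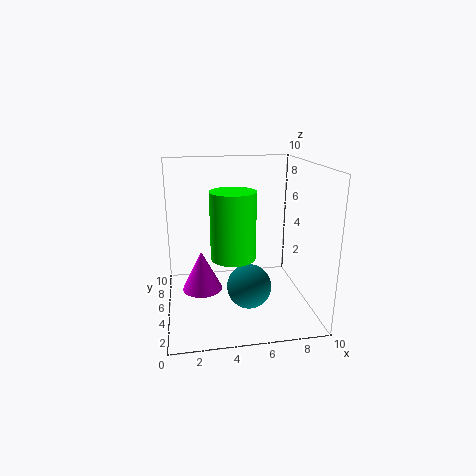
pos_x_1 = 5.5
pos_y_1 = 3.5
radius_1 = 1.5
pos_y_2 = 6.5
height_2 = 3
pos_x_3 = 4.5
pos_y_3 = 4
pos_z_3 = 4
radius_3 = 1.5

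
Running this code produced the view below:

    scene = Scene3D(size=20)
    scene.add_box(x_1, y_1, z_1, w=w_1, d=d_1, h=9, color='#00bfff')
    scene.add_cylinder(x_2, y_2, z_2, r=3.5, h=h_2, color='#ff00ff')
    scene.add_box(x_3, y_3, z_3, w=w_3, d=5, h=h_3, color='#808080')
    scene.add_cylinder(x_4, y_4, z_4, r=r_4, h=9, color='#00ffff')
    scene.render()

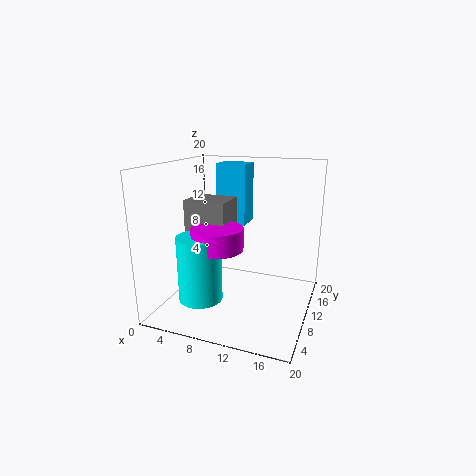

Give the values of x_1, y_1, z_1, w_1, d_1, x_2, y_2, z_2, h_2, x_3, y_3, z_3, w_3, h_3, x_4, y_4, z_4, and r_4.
x_1 = 5, y_1 = 14, z_1 = 10.5, w_1 = 4.5, d_1 = 4, x_2 = 8, y_2 = 7.5, z_2 = 9, h_2 = 3, x_3 = 2.5, y_3 = 8.5, z_3 = 9.5, w_3 = 6, h_3 = 5.5, x_4 = 6, y_4 = 6, z_4 = 2, r_4 = 3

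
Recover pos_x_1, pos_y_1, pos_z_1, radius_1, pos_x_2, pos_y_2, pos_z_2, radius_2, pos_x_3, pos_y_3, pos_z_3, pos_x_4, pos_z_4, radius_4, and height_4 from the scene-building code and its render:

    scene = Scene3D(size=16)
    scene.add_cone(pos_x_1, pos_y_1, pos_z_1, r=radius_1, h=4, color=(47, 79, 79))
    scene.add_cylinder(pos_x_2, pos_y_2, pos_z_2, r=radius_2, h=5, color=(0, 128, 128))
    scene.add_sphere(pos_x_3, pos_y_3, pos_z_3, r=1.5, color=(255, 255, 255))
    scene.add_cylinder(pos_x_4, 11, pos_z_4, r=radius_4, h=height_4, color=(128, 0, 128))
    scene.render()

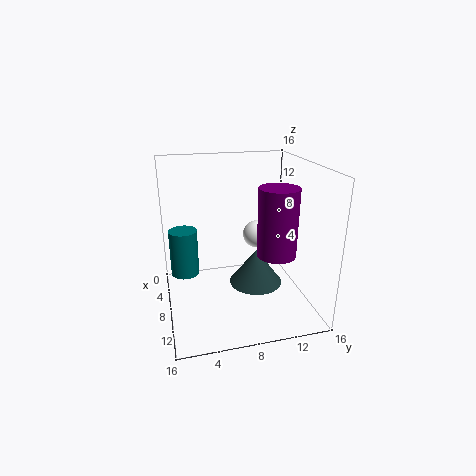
pos_x_1 = 8.5; pos_y_1 = 10; pos_z_1 = 2.5; radius_1 = 3; pos_x_2 = 8; pos_y_2 = 2; pos_z_2 = 4.5; radius_2 = 1.5; pos_x_3 = 8.5; pos_y_3 = 10; pos_z_3 = 8.5; pos_x_4 = 12; pos_z_4 = 7.5; radius_4 = 2; height_4 = 7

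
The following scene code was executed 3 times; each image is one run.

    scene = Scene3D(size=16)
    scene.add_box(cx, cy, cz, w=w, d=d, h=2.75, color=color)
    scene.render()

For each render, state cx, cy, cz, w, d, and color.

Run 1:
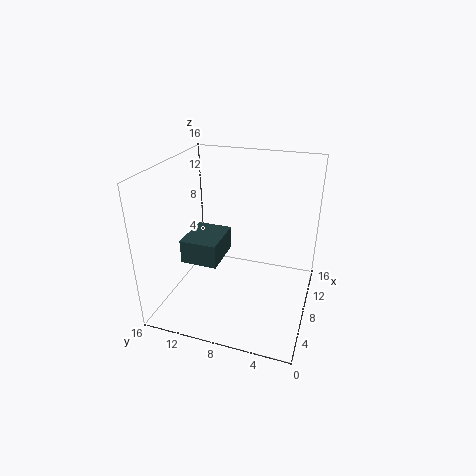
cx = 6, cy = 10, cz = 4.75, w = 5.25, d = 4.25, color = 'darkslategray'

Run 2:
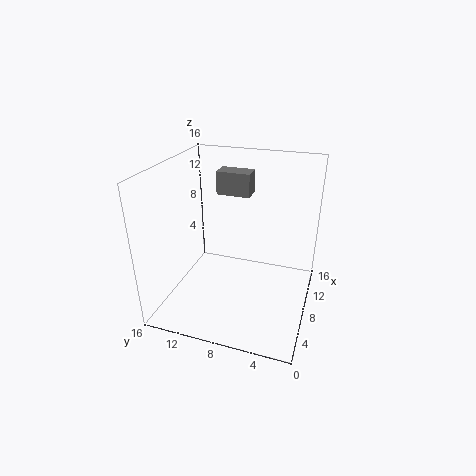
cx = 11.25, cy = 7.75, cz = 11.5, w = 2.25, d = 4, color = 'gray'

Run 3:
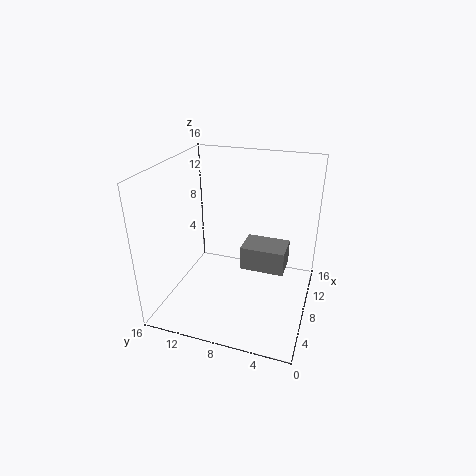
cx = 8, cy = 2.75, cz = 4, w = 3.5, d = 5, color = 'gray'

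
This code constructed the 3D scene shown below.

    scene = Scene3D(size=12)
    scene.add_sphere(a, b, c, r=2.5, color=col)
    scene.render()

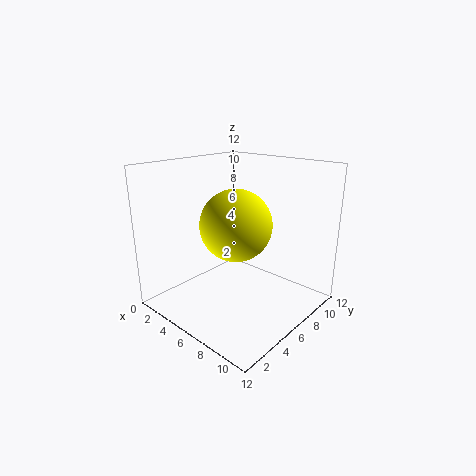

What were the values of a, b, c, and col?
a = 8.5; b = 3; c = 8.5; col = 'yellow'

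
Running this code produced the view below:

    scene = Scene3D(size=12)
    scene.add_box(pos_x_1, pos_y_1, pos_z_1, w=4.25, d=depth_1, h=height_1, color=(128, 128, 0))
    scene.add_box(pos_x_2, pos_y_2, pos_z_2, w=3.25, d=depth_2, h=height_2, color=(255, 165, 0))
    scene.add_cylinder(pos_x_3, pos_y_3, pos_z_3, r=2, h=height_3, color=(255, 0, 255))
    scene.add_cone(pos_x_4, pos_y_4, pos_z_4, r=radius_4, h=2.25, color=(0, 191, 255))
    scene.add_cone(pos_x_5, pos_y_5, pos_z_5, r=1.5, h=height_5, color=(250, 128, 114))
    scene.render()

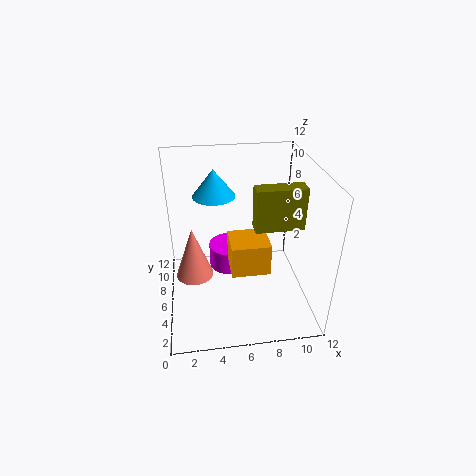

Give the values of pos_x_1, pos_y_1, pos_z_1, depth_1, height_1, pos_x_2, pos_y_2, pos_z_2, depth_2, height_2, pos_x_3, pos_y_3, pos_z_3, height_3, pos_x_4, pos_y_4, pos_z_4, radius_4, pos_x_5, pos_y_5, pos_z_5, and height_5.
pos_x_1 = 7.5; pos_y_1 = 6; pos_z_1 = 6.25; depth_1 = 1.5; height_1 = 3.75; pos_x_2 = 5.25; pos_y_2 = 4.25; pos_z_2 = 3.25; depth_2 = 3; height_2 = 2.75; pos_x_3 = 5.75; pos_y_3 = 9.75; pos_z_3 = 0.75; height_3 = 2.25; pos_x_4 = 4.25; pos_y_4 = 7.5; pos_z_4 = 9.25; radius_4 = 1.75; pos_x_5 = 2.25; pos_y_5 = 5; pos_z_5 = 3.5; height_5 = 4.25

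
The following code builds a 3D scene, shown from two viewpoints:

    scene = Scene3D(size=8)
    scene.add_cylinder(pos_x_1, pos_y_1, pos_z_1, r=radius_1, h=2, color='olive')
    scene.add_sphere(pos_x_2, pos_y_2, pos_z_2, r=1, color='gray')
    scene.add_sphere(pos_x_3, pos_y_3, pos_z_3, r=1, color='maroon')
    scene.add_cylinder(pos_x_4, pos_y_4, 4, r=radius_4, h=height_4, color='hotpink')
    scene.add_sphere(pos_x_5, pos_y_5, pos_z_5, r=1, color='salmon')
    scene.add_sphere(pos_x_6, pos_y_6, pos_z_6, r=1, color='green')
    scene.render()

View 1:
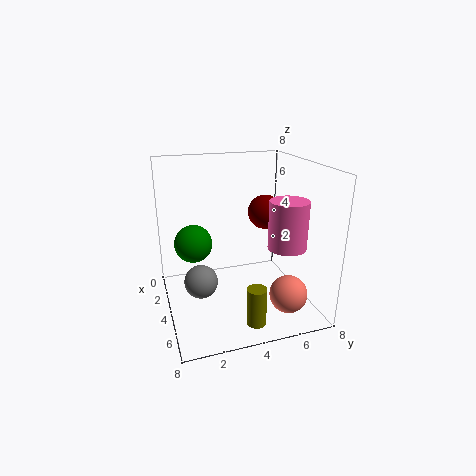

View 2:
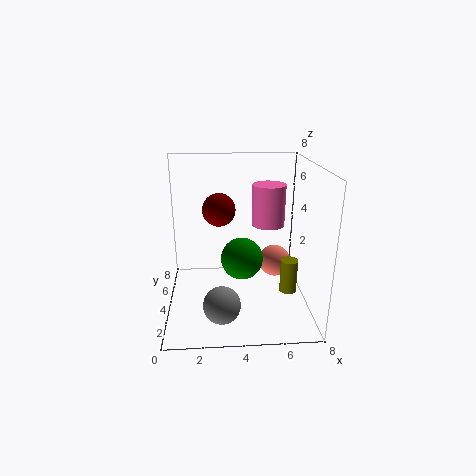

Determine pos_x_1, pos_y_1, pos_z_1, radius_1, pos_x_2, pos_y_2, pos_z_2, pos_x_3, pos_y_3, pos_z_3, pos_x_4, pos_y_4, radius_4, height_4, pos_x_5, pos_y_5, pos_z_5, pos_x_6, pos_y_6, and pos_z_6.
pos_x_1 = 7
pos_y_1 = 4
pos_z_1 = 0.5
radius_1 = 0.5
pos_x_2 = 3
pos_y_2 = 2
pos_z_2 = 1
pos_x_3 = 3
pos_y_3 = 6
pos_z_3 = 5
pos_x_4 = 6
pos_y_4 = 6
radius_4 = 1
height_4 = 2.5
pos_x_5 = 6.5
pos_y_5 = 6
pos_z_5 = 1.5
pos_x_6 = 4
pos_y_6 = 1.5
pos_z_6 = 4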